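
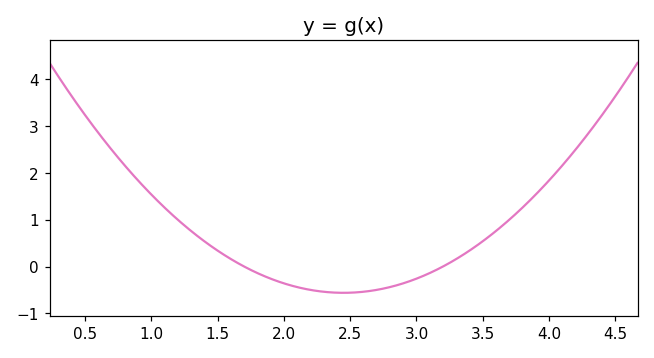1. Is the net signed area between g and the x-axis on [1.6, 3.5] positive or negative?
negative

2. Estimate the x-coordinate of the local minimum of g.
2.4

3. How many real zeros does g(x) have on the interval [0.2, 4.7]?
2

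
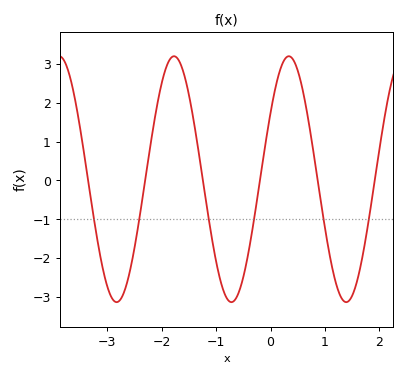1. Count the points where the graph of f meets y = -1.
6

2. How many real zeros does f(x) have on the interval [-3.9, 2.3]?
6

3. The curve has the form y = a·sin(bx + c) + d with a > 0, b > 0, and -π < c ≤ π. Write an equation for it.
y = 3.17sin(3x + 0.57) + 0.03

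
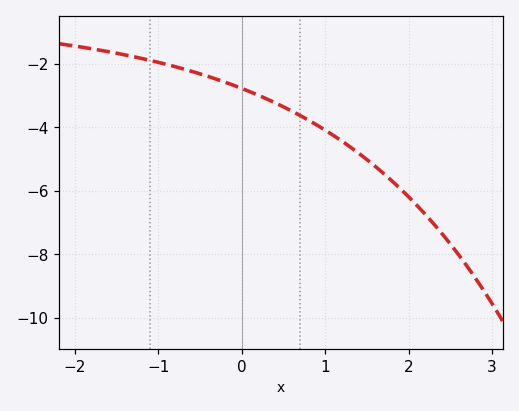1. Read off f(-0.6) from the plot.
-2.2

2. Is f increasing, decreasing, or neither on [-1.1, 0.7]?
decreasing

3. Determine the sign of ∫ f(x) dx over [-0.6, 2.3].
negative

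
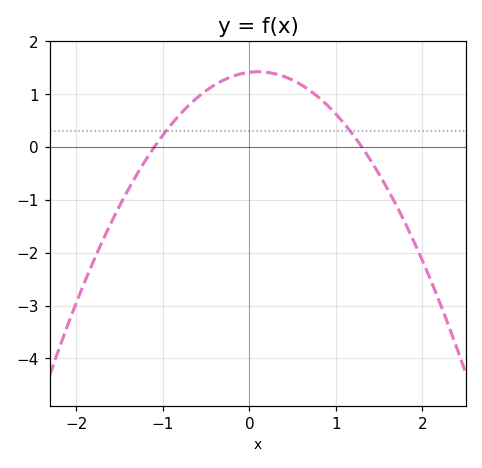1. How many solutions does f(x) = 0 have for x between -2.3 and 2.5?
2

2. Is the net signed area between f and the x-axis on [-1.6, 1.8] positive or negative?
positive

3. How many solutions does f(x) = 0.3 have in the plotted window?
2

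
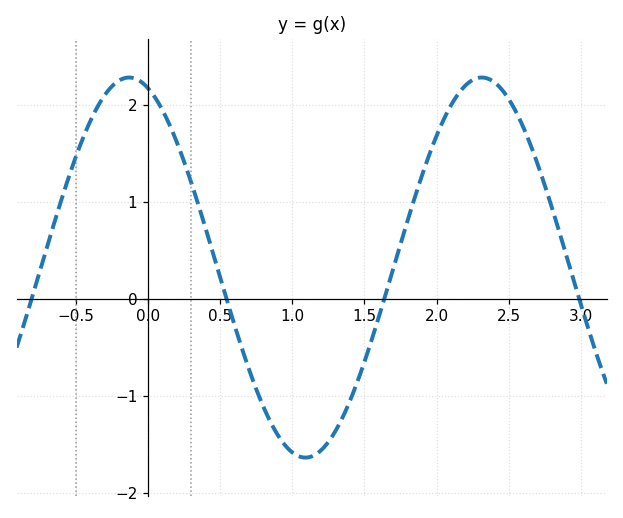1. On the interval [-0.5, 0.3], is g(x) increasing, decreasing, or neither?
neither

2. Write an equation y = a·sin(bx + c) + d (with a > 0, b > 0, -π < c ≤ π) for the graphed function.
y = 1.96sin(2.57x + 1.91) + 0.32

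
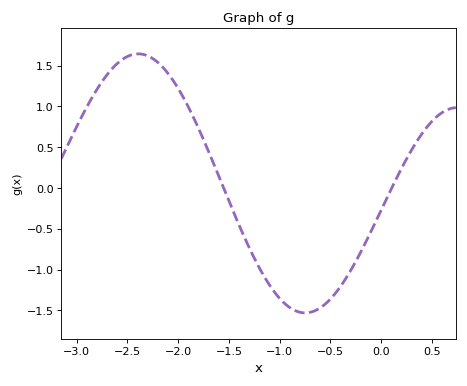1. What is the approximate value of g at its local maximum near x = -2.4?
1.65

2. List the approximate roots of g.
-1.55, 0.105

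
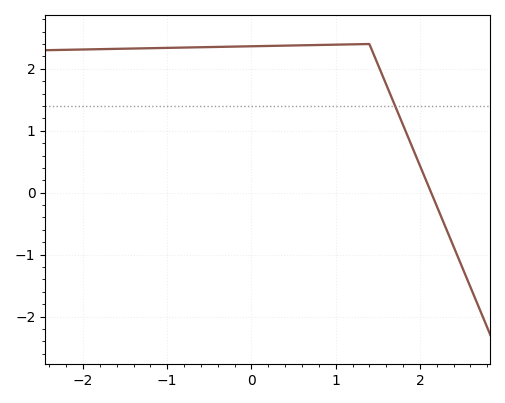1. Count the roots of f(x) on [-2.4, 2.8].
1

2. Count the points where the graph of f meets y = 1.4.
1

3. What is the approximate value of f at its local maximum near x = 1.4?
2.4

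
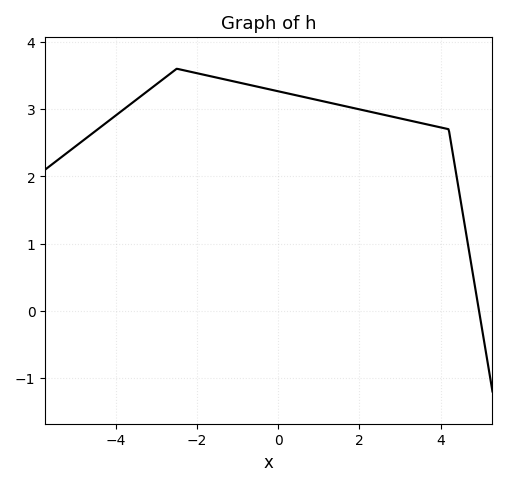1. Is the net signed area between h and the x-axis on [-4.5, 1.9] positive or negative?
positive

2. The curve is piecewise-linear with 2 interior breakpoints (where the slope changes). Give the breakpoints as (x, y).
(-2.5, 3.6); (4.2, 2.7)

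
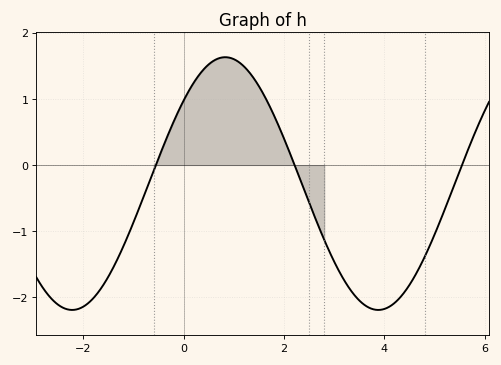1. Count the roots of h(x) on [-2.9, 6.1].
3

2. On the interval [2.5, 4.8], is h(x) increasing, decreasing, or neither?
neither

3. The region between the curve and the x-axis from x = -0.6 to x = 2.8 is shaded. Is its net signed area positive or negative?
positive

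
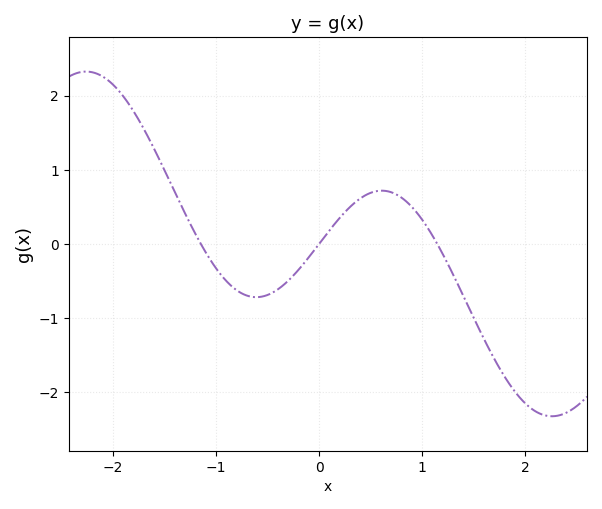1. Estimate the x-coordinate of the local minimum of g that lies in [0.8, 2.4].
2.26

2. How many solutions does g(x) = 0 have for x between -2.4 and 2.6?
3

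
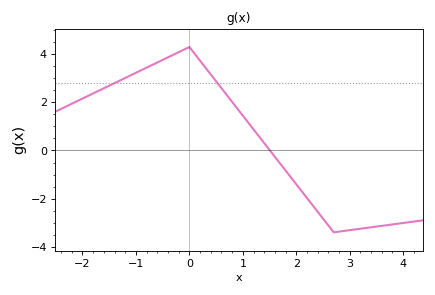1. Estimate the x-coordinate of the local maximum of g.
0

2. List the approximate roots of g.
1.5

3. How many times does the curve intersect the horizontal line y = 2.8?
2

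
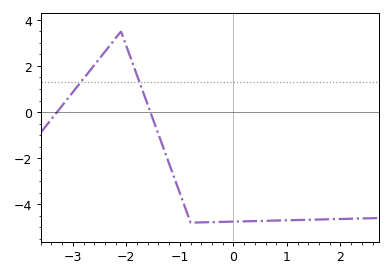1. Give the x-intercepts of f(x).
-3.3, -1.55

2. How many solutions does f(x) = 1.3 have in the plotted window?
2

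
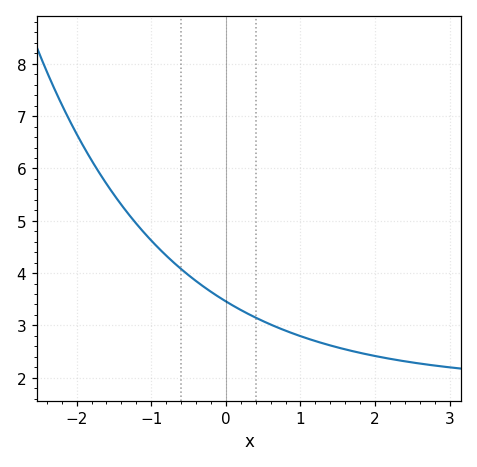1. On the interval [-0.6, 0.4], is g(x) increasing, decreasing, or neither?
decreasing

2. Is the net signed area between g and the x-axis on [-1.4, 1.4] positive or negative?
positive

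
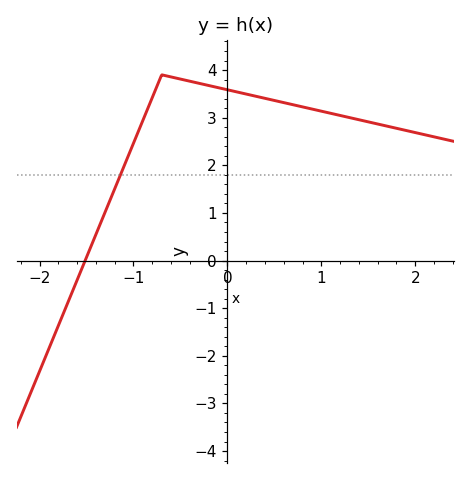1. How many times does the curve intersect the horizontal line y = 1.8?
1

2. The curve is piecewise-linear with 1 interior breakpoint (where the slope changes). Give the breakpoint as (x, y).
(-0.7, 3.9)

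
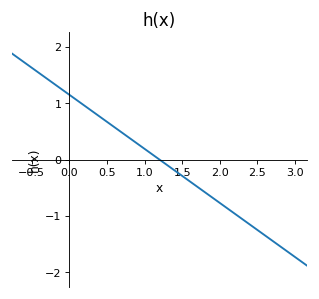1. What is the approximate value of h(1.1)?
0.096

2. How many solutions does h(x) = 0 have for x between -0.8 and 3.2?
1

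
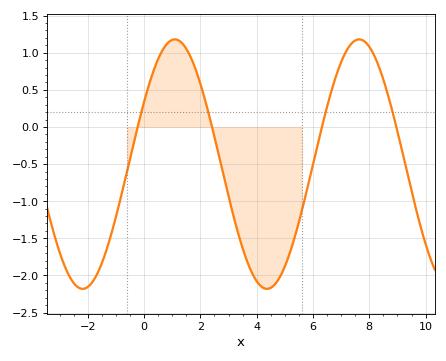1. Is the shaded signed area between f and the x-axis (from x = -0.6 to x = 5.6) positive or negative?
negative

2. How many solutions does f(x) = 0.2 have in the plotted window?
4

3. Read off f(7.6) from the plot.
1.2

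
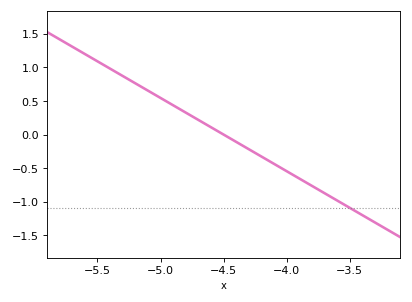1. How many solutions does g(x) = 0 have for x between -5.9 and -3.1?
1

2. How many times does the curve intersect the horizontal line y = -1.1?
1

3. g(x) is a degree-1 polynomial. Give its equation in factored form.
y = -1.09(x + 4.5)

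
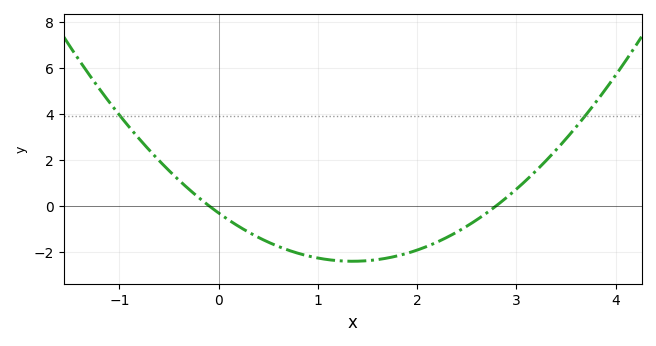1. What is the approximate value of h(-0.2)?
0.4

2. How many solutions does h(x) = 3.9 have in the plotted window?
2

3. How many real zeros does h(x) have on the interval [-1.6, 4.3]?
2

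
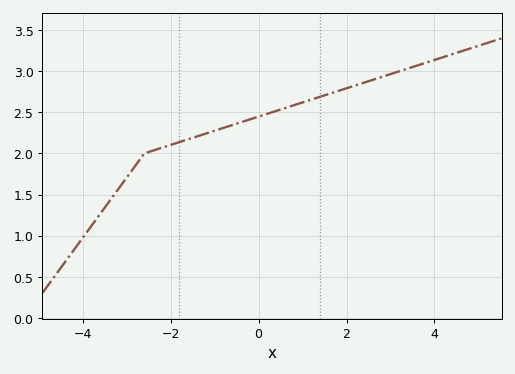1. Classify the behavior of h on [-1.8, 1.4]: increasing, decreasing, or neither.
increasing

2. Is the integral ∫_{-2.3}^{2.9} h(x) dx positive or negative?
positive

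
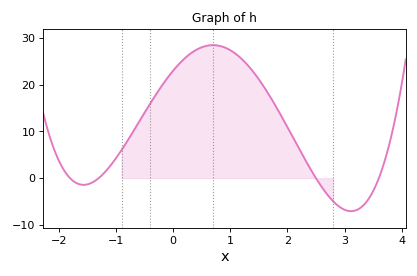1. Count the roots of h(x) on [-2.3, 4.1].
4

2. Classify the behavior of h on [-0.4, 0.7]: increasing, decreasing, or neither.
increasing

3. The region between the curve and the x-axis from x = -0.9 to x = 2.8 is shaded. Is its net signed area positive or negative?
positive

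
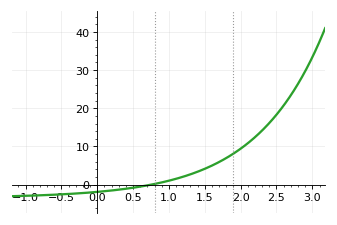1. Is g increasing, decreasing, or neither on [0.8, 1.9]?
increasing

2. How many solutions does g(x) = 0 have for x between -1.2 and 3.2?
1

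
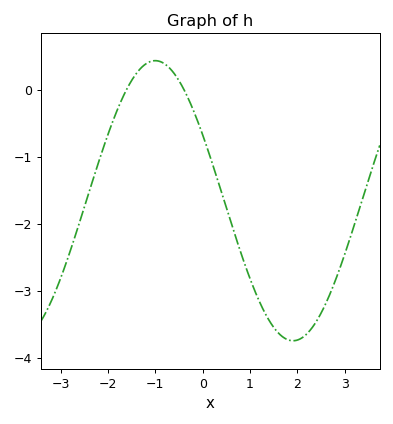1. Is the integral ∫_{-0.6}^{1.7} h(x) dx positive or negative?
negative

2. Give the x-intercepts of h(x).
-1.61, -0.39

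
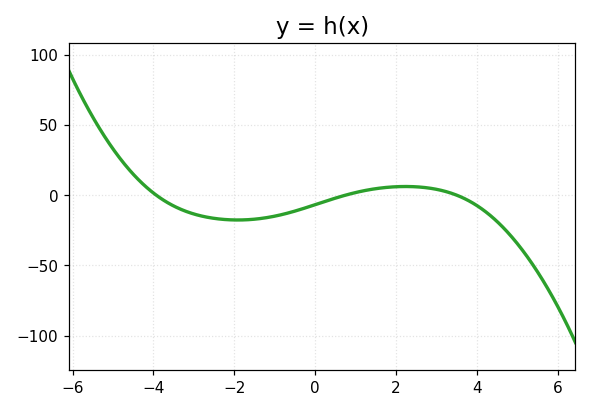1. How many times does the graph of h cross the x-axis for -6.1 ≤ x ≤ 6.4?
3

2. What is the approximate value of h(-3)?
-15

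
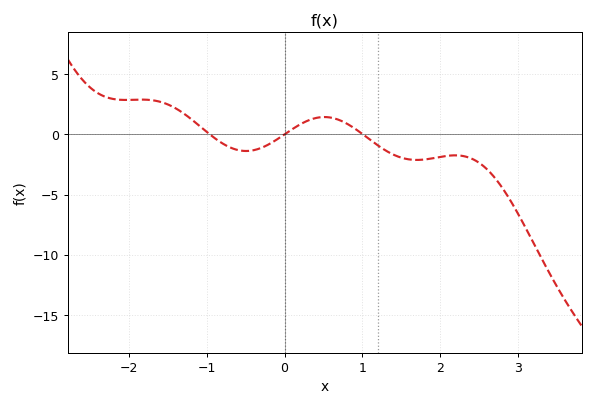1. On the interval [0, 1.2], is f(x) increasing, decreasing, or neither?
neither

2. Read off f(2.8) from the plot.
-4.5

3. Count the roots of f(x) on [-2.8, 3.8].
3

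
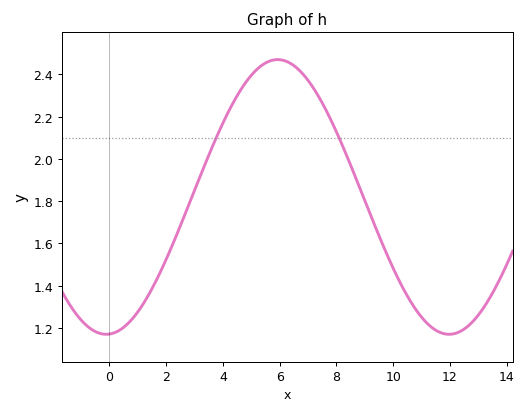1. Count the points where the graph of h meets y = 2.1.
2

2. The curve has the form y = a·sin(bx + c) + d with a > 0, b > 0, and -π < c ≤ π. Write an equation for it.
y = 0.65sin(0.52x - 1.5) + 1.82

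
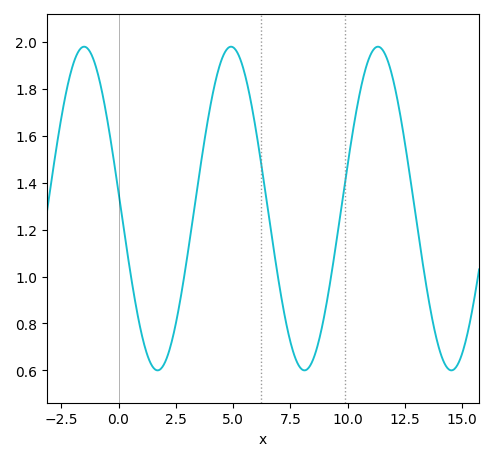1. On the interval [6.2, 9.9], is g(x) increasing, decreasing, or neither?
neither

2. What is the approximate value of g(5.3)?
1.94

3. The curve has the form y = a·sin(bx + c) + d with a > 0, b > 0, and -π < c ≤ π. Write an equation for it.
y = 0.69sin(0.98x + 3) + 1.29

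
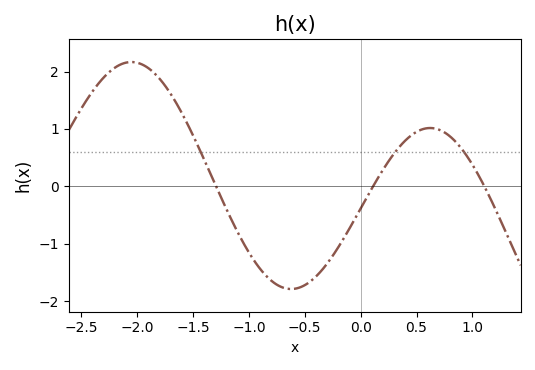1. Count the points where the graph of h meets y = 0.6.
3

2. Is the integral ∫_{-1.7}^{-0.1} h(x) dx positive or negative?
negative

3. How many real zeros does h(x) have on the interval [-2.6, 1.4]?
3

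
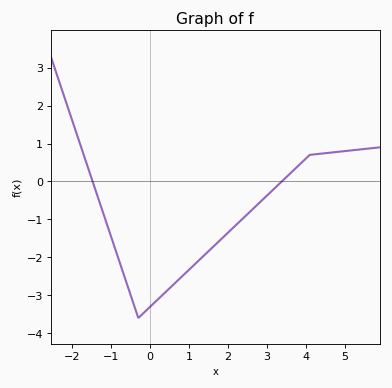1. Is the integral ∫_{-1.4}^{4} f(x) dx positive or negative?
negative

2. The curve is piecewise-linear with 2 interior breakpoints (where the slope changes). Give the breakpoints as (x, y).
(-0.3, -3.6); (4.1, 0.7)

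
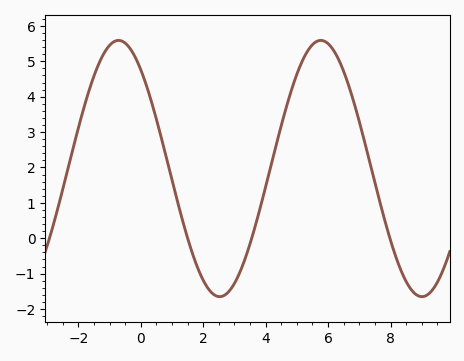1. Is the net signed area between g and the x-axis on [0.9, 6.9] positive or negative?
positive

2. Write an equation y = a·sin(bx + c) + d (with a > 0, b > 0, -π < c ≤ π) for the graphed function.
y = 3.62sin(0.97x + 2.3) + 1.97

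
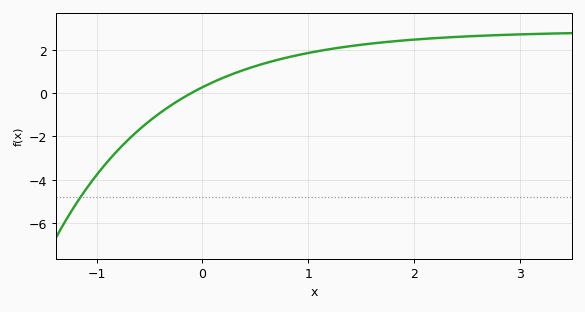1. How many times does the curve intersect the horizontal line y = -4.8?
1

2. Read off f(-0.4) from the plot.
-1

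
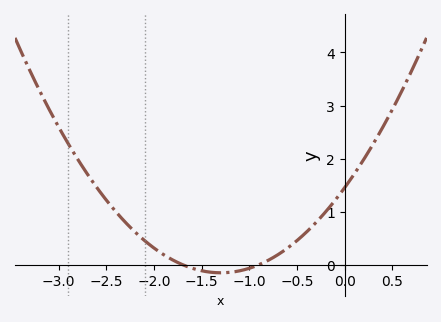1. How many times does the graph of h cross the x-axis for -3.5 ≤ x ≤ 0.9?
2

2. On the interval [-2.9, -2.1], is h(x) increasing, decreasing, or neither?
decreasing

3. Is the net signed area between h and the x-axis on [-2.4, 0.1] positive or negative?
positive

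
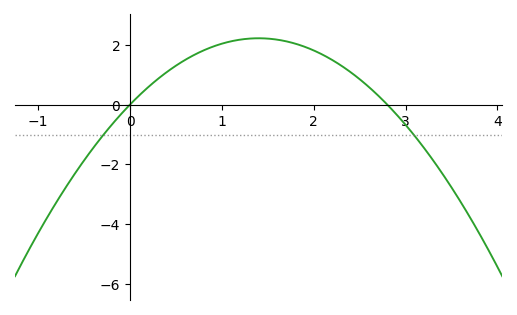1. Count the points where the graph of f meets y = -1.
2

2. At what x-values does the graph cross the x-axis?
0, 2.8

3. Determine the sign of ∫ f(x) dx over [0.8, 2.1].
positive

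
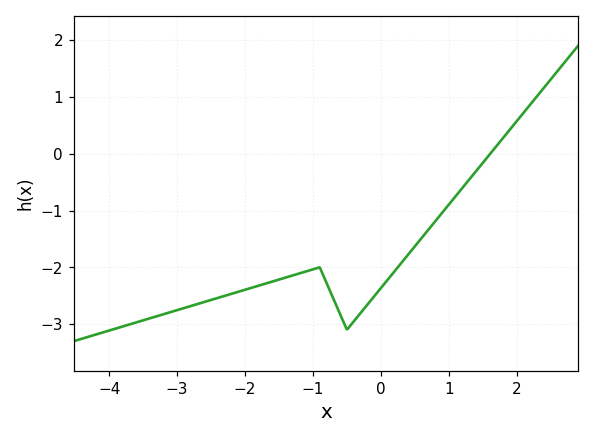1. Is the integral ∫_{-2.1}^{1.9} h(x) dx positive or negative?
negative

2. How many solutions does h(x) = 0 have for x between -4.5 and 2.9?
1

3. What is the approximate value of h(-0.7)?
-2.6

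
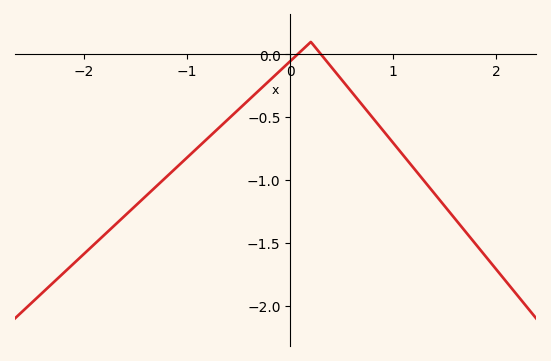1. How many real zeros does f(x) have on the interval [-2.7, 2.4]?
2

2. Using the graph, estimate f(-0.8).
-0.65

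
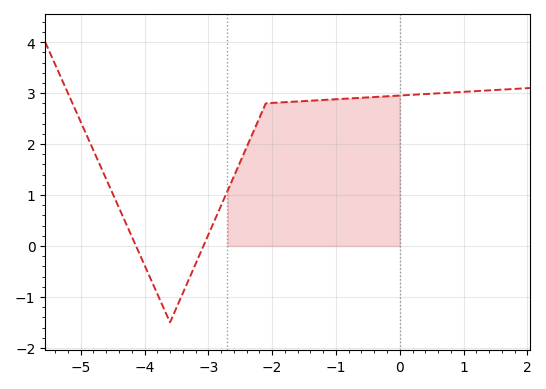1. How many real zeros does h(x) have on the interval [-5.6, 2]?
2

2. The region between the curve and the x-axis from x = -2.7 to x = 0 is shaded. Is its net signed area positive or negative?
positive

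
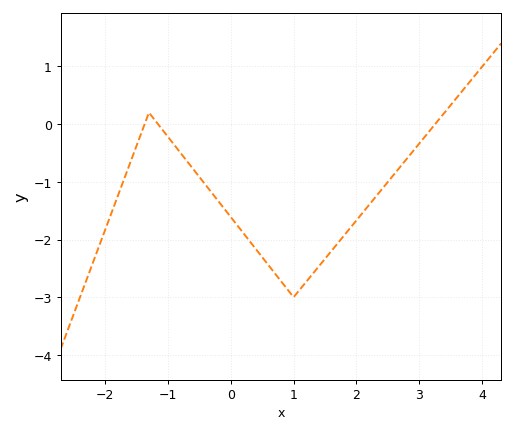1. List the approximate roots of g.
-1.4, -1.2, 3.3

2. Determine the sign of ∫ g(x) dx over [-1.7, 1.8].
negative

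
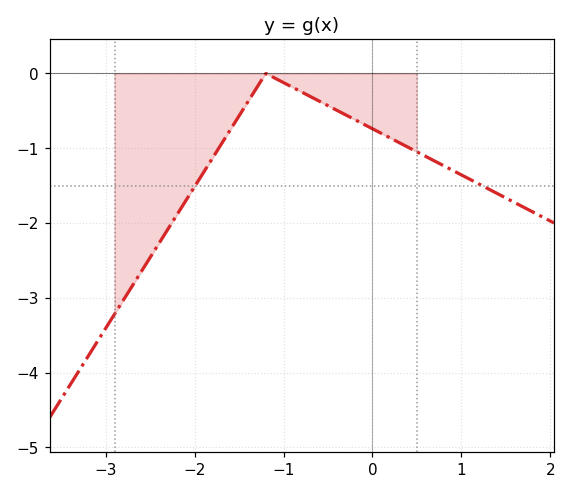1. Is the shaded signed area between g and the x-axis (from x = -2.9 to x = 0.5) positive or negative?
negative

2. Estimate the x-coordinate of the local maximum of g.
-1.2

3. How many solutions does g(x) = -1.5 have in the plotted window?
2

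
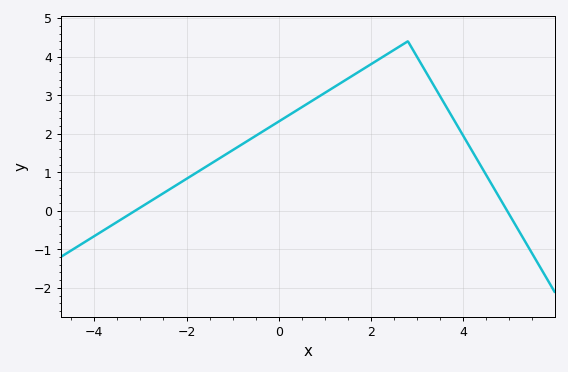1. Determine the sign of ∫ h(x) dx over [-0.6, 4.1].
positive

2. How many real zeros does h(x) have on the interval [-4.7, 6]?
2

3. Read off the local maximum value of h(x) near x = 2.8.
4.4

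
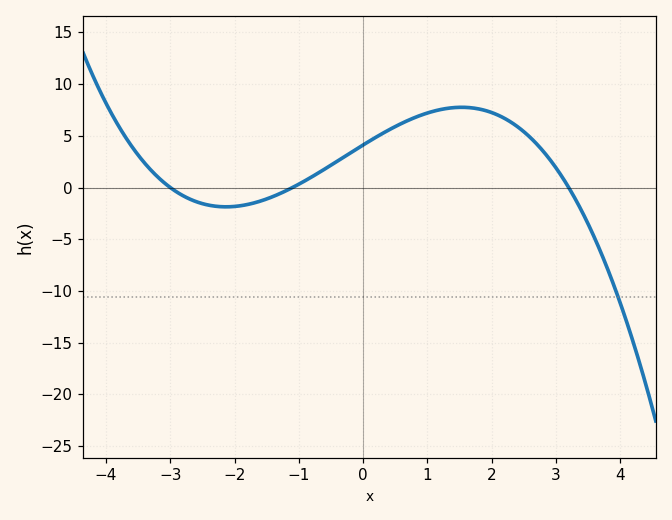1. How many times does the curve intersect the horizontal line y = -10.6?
1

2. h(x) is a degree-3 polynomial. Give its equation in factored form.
y = -0.39(x + 3)(x + 1.1)(x - 3.2)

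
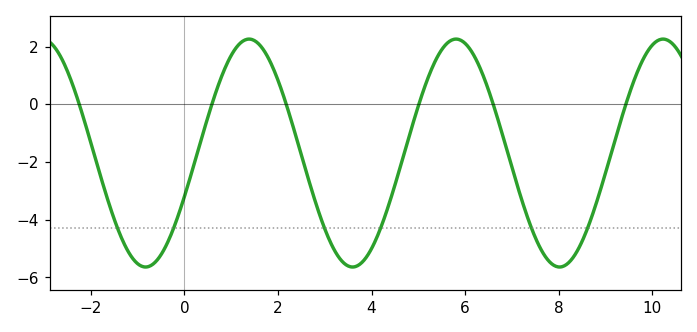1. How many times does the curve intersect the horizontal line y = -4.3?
6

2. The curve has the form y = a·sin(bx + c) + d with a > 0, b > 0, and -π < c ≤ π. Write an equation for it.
y = 3.95sin(1.4x - 0.39) - 1.69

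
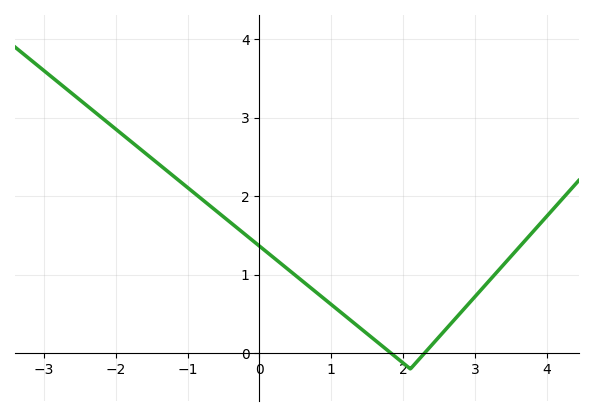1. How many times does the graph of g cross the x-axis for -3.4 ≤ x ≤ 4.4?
2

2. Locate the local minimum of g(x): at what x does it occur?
2.1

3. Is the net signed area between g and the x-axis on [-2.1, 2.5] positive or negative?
positive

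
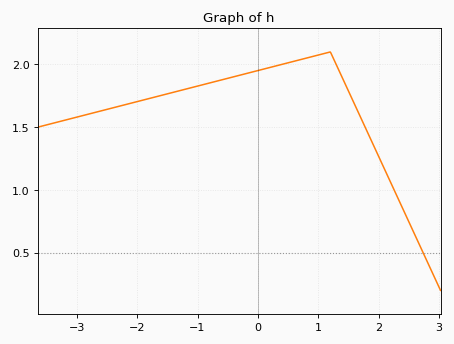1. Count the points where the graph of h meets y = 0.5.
1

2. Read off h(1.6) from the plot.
1.7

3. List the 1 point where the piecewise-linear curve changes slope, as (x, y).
(1.2, 2.1)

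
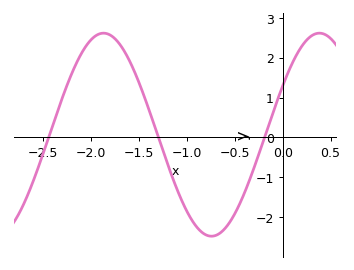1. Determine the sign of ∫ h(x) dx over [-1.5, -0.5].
negative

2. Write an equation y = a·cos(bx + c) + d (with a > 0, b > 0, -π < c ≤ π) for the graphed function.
y = 2.54cos(2.8x - 1.1) + 0.07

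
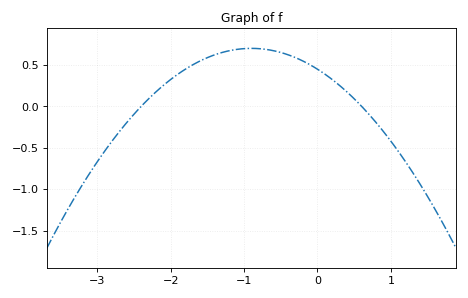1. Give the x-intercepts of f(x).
-2.4, 0.6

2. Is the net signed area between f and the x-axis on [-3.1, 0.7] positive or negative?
positive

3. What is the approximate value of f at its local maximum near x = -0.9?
0.7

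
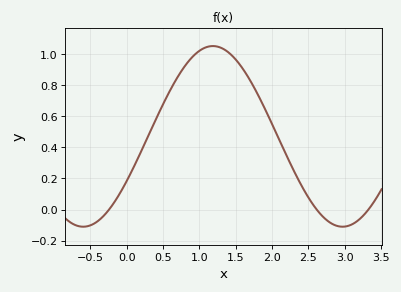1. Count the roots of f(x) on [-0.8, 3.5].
3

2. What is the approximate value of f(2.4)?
0.161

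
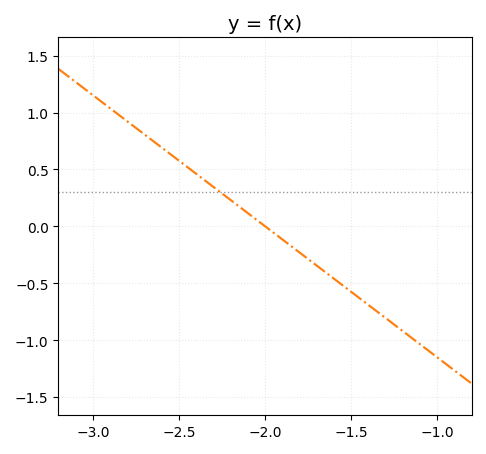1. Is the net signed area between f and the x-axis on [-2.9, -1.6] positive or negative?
positive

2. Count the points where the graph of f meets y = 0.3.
1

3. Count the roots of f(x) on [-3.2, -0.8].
1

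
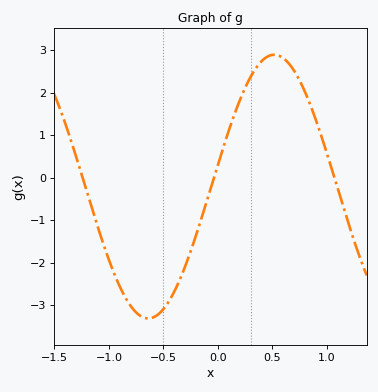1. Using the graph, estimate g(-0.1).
-0.5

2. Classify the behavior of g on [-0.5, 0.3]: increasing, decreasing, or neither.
increasing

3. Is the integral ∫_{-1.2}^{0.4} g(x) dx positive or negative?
negative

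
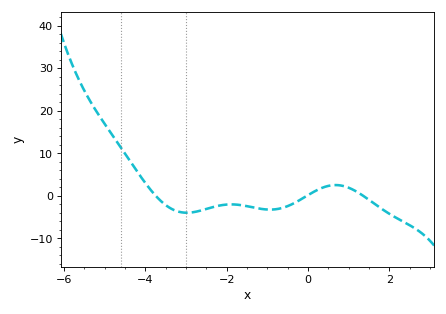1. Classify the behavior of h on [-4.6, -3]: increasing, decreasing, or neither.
decreasing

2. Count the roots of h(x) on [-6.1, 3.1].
3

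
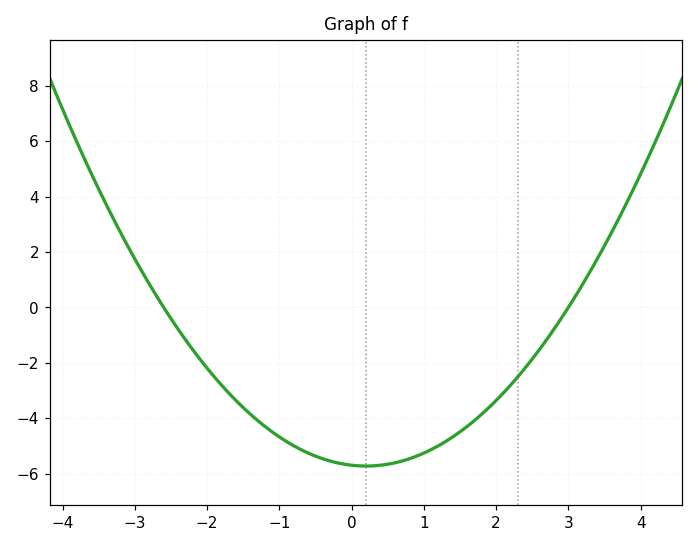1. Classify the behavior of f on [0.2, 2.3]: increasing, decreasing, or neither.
increasing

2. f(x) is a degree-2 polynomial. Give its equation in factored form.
y = 0.73(x + 2.6)(x - 3)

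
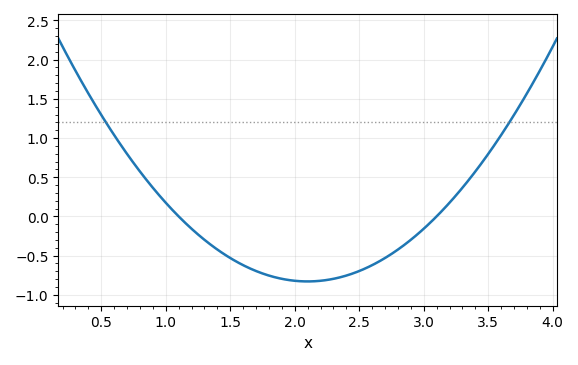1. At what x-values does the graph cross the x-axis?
1.1, 3.1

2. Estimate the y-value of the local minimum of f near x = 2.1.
-0.83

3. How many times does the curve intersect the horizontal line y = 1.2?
2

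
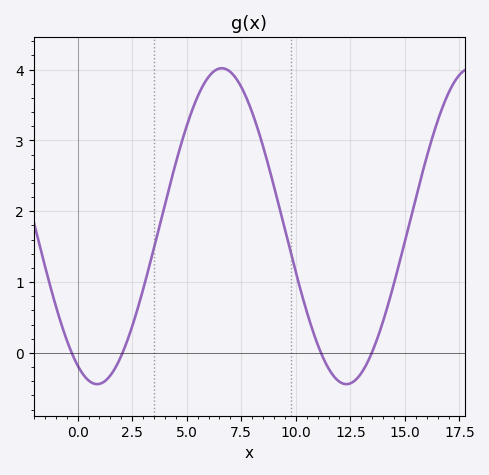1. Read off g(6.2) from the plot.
4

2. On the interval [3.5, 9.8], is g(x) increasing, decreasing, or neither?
neither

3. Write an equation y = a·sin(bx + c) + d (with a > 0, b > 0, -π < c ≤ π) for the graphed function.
y = 2.23sin(0.55x - 2.1) + 1.79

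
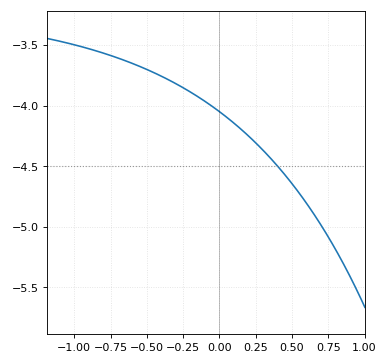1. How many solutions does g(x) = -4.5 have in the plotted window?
1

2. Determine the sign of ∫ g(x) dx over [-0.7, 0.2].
negative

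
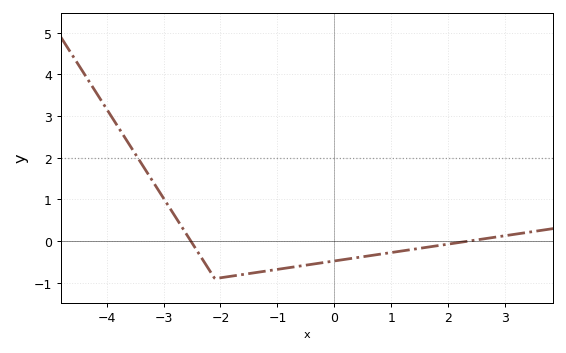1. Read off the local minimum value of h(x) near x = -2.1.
-0.9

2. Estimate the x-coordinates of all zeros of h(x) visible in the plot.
-2.6, 2.4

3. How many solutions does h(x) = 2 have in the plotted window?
1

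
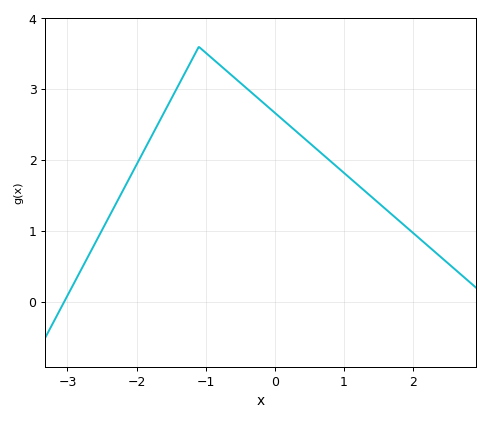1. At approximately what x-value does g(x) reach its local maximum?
-1.1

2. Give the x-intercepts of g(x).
-3.1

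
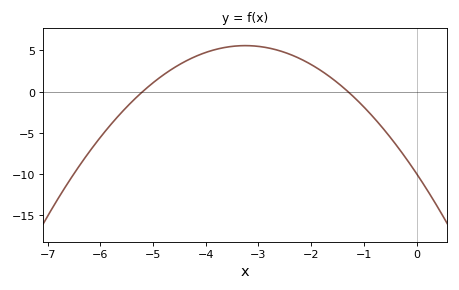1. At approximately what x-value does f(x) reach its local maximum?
-3.25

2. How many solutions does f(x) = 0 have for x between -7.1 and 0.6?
2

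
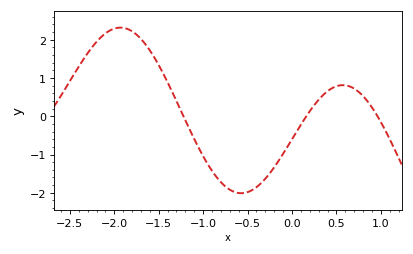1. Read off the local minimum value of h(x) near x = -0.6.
-2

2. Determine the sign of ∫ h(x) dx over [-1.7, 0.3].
negative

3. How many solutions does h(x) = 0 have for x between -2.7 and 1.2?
3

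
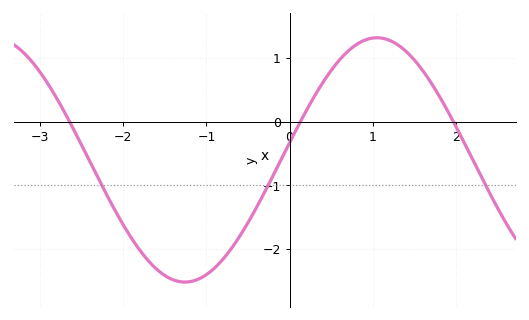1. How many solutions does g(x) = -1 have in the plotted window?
3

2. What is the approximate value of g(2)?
-0.068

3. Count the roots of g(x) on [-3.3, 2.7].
3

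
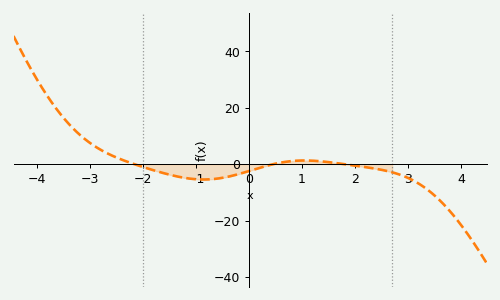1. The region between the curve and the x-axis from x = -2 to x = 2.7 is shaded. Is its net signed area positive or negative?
negative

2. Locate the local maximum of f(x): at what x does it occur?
1.05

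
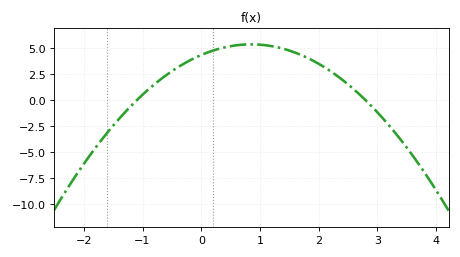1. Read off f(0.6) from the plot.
5.31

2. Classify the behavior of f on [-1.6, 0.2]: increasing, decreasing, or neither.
increasing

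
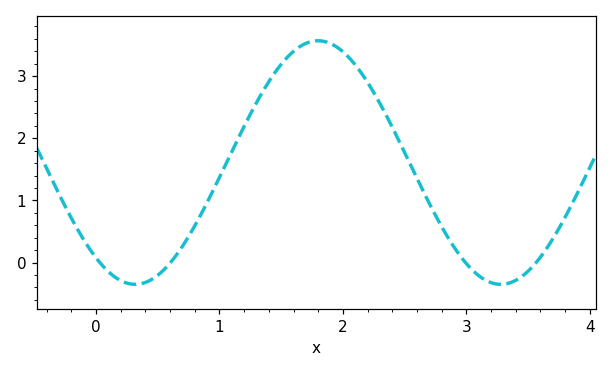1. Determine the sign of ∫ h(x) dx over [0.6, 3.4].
positive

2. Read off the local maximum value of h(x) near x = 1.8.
3.57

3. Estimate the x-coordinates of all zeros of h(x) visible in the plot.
0.03, 0.603, 2.99, 3.57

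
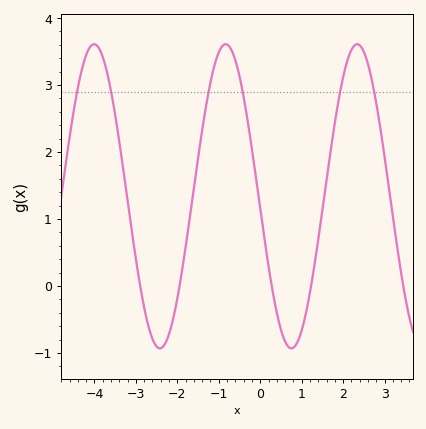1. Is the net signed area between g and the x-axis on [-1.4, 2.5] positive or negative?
positive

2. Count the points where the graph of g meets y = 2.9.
6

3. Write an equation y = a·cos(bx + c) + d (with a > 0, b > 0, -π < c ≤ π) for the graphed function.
y = 2.27cos(1.98x + 1.65) + 1.34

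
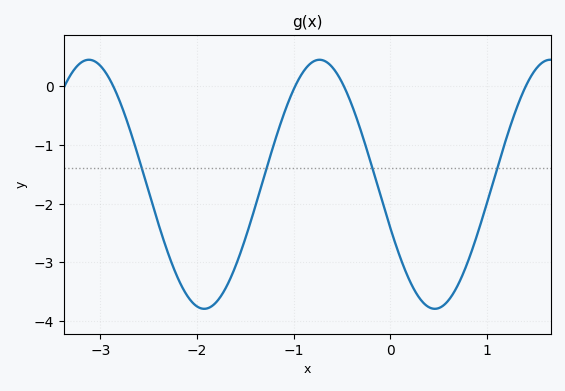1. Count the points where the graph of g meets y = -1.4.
4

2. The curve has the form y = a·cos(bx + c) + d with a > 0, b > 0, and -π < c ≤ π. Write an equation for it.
y = 2.12cos(2.63x + 1.92) - 1.67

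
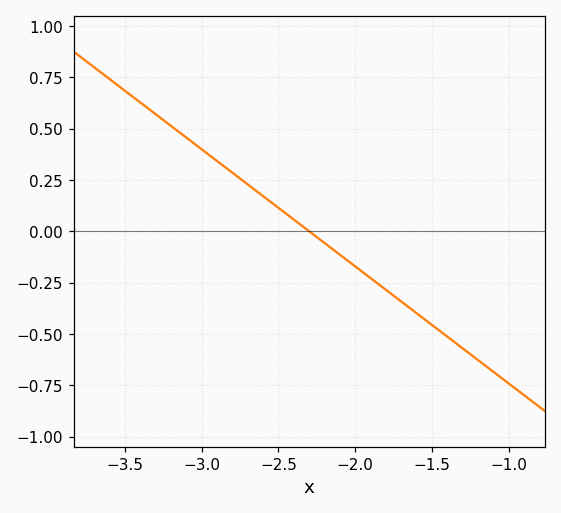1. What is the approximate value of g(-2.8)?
0.285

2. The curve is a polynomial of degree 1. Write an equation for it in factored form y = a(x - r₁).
y = -0.57(x + 2.3)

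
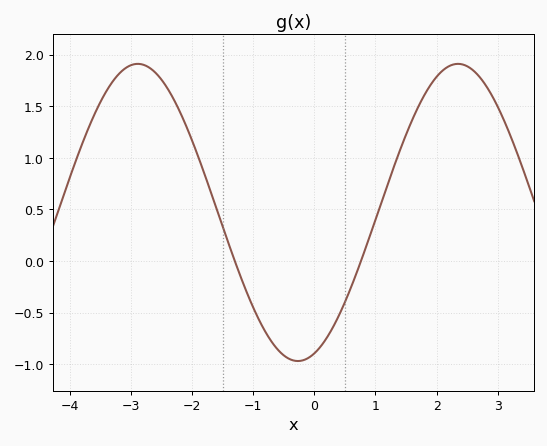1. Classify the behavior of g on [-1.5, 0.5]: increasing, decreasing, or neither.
neither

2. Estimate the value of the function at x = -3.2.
1.8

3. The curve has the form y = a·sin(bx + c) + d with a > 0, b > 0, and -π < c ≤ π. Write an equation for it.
y = 1.44sin(1.2x - 1.2) + 0.47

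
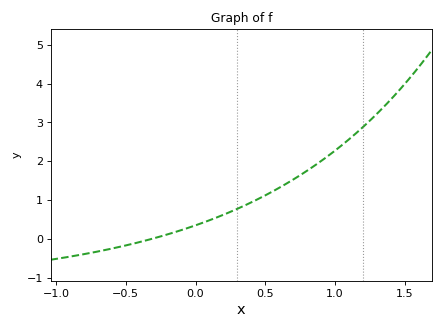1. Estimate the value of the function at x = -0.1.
0.2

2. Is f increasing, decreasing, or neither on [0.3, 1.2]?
increasing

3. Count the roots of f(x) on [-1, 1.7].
1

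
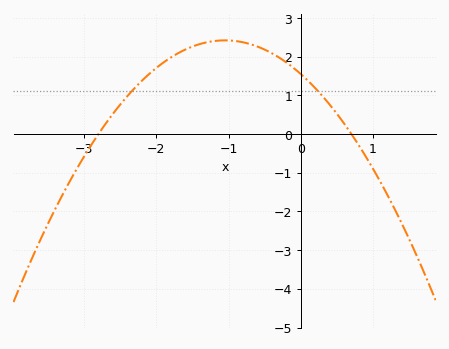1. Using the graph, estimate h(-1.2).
2.4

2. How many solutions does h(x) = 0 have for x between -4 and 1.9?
2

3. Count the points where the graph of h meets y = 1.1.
2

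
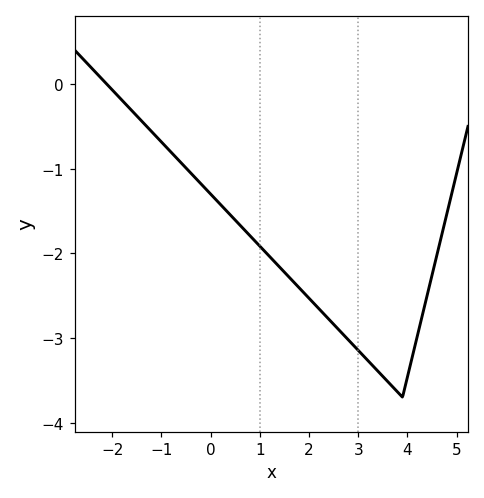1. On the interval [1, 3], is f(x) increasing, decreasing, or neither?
decreasing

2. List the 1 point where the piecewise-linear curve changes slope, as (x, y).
(3.9, -3.7)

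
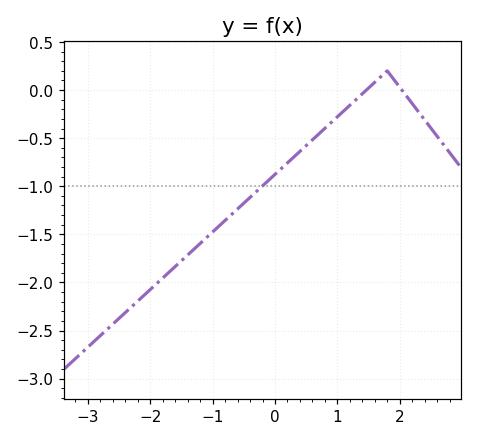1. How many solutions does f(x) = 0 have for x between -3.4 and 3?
2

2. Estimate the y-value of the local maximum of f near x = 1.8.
0.2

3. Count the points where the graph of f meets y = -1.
1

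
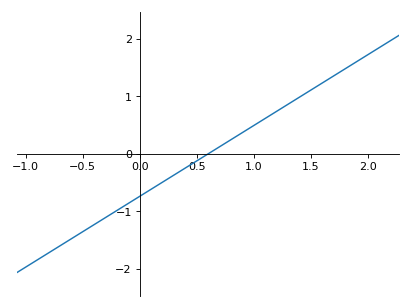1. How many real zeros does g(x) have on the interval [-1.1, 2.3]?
1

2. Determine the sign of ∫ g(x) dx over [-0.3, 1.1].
negative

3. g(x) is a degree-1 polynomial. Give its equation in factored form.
y = 1.23(x - 0.6)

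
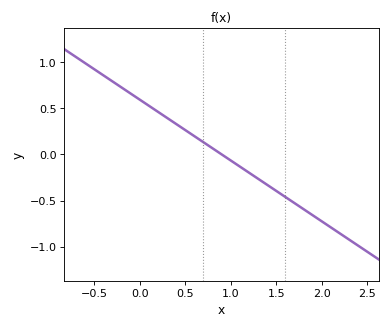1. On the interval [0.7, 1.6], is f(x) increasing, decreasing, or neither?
decreasing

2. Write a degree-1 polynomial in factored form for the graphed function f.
y = -0.66(x - 0.9)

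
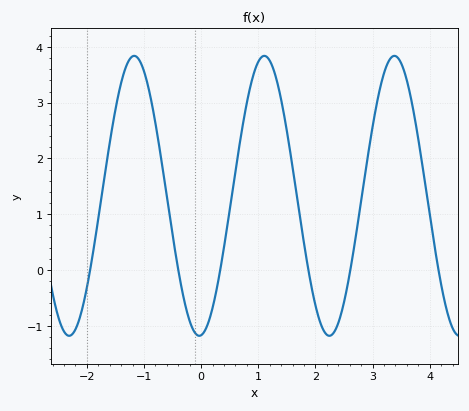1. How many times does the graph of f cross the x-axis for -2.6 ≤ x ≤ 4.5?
6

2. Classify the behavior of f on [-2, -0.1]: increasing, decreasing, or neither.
neither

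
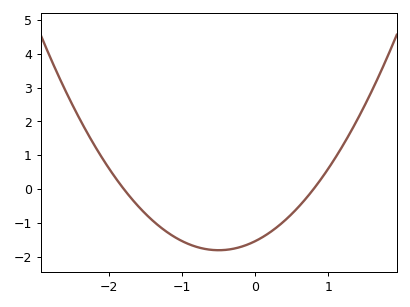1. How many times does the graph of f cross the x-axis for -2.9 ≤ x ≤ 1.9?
2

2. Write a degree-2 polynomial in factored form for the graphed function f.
y = 1.07(x + 1.8)(x - 0.8)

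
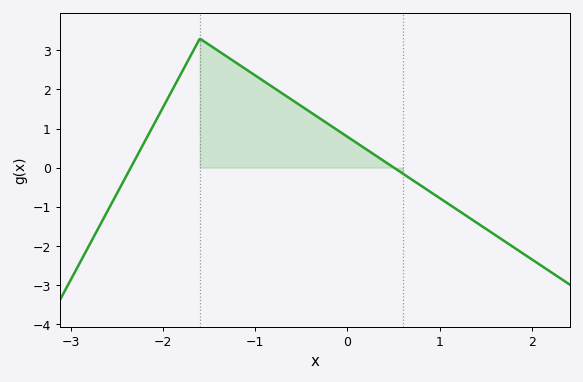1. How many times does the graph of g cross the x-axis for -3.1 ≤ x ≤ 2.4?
2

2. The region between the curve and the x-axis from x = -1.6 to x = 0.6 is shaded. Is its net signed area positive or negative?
positive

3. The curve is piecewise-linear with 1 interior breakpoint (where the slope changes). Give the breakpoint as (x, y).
(-1.6, 3.3)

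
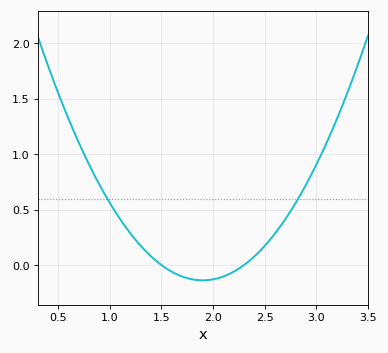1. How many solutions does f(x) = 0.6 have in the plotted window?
2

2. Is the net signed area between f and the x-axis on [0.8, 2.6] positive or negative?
positive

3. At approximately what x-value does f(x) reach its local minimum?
1.9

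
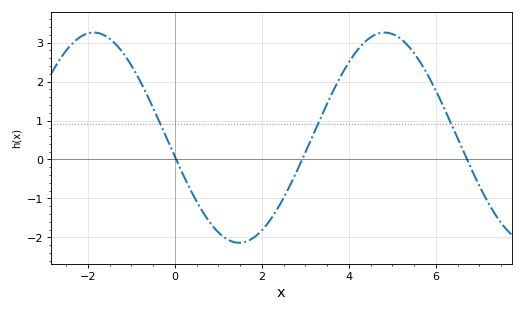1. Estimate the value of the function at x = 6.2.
1.3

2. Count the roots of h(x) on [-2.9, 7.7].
3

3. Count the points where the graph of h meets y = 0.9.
3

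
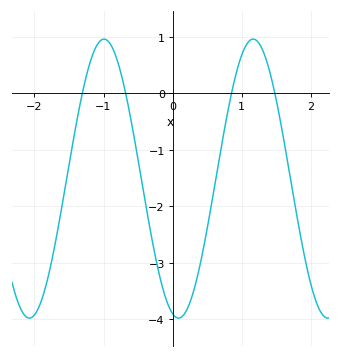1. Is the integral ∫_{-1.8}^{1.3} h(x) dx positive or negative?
negative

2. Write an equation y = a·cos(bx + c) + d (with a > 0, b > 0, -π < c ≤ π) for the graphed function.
y = 2.47cos(2.9x + 2.9) - 1.51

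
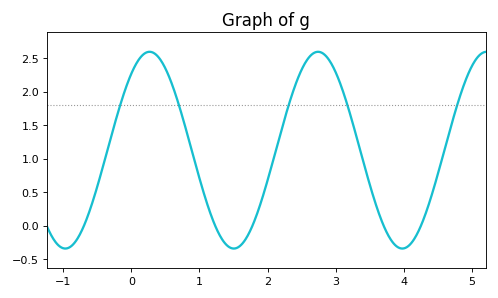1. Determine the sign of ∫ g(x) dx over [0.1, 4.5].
positive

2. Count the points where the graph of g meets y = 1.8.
5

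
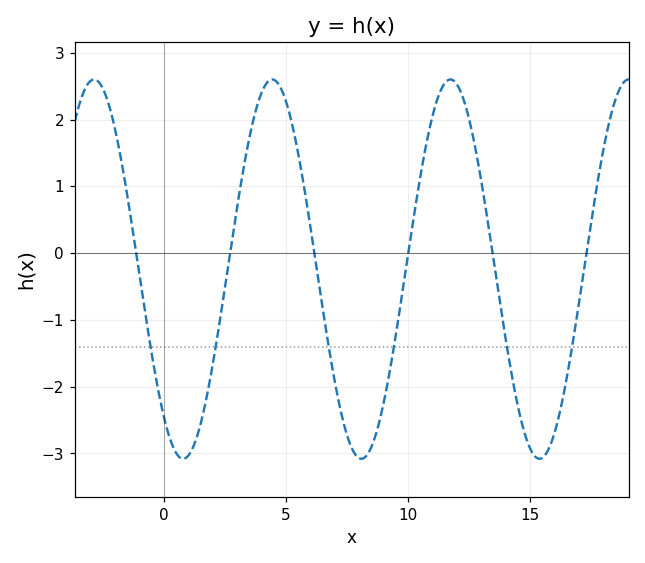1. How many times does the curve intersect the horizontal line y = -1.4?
6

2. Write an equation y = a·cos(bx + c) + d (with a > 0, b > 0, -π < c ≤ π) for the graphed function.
y = 2.84cos(0.86x + 2.46) - 0.24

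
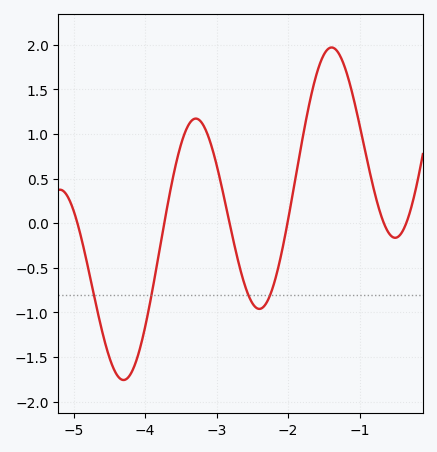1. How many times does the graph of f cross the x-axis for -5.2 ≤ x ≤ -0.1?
6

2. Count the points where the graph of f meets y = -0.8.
4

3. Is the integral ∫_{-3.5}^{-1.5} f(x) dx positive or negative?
positive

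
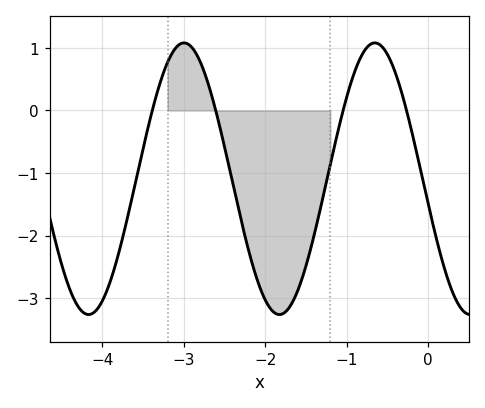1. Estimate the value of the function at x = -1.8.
-3.3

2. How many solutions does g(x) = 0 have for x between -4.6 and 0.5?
4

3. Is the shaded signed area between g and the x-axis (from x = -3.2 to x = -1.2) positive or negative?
negative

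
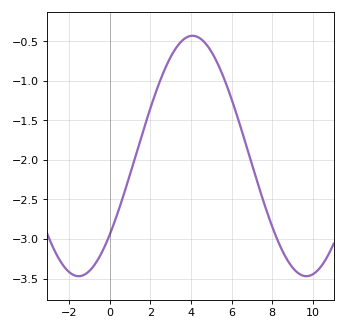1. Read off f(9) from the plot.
-3.35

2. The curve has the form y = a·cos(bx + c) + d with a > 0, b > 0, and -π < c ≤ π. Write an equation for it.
y = 1.52cos(0.56x - 2.3) - 1.95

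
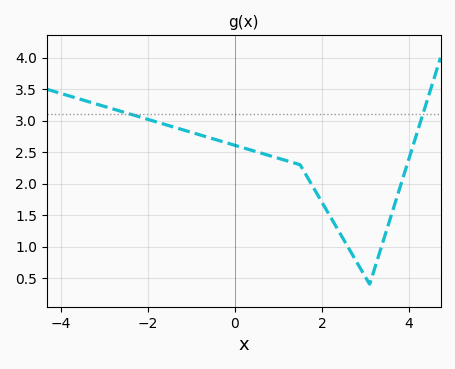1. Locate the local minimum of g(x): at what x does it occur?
3.1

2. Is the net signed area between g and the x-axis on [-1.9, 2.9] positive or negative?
positive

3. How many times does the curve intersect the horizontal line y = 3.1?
2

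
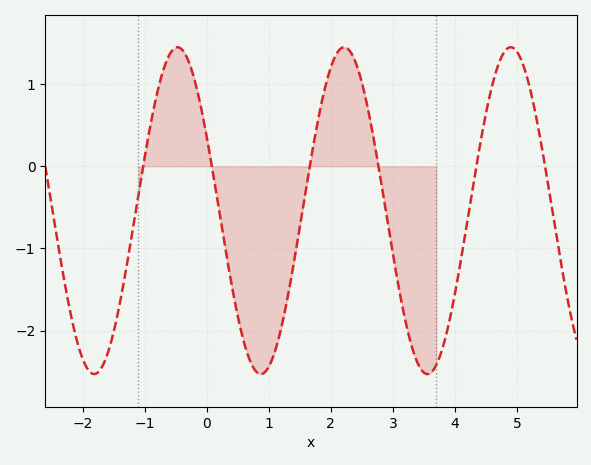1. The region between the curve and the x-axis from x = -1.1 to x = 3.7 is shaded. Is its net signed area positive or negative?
negative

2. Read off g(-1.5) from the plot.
-2.02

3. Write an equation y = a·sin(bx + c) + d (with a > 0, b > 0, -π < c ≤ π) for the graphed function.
y = 1.99sin(2.34x + 2.67) - 0.54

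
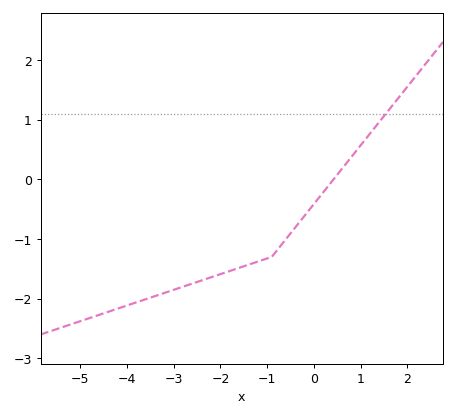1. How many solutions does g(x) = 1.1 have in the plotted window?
1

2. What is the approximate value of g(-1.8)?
-1.5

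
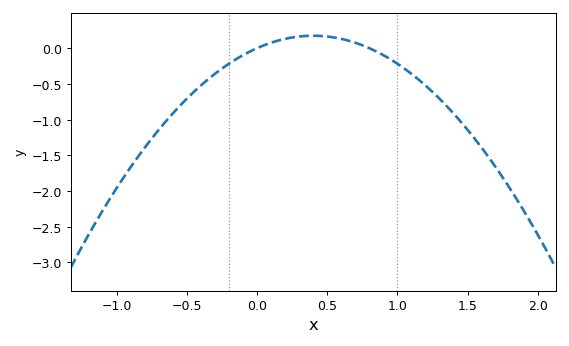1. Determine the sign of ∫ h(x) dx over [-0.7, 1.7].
negative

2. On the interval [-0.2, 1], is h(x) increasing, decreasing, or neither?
neither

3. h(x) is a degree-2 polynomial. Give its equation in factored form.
y = -1.09(x - 0)(x - 0.8)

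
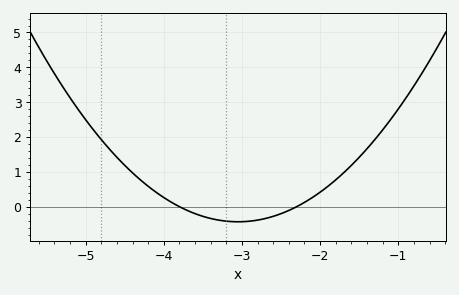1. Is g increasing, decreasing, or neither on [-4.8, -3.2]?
decreasing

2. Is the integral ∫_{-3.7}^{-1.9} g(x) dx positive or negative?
negative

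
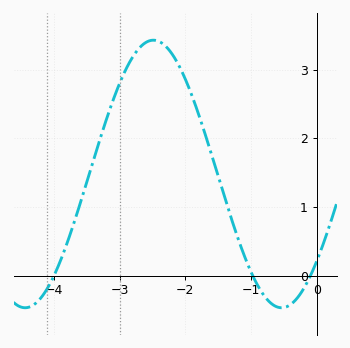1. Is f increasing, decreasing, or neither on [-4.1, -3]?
increasing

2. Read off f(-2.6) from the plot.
3.4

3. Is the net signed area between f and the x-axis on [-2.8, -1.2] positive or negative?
positive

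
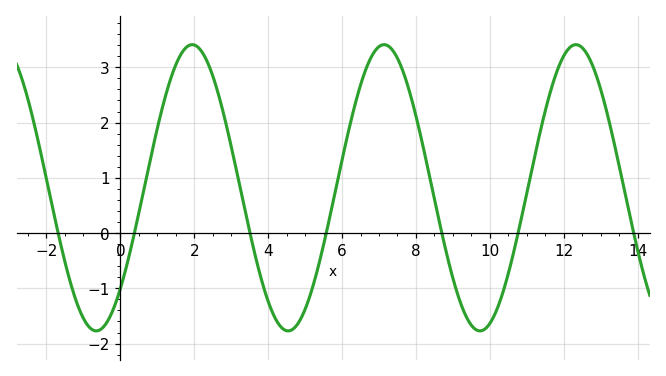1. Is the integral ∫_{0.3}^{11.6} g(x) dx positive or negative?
positive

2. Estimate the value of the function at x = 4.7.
-1.72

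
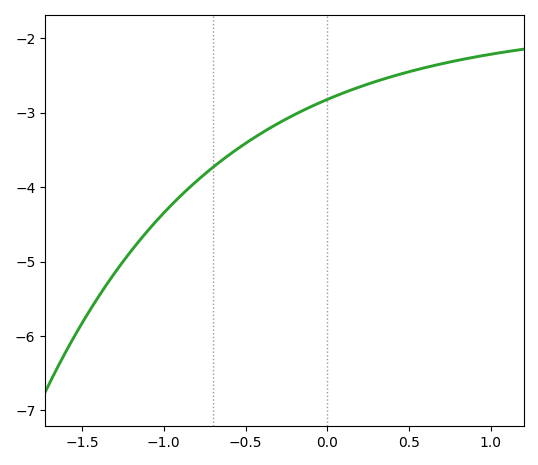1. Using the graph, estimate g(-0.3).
-3.14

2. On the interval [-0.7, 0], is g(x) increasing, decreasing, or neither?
increasing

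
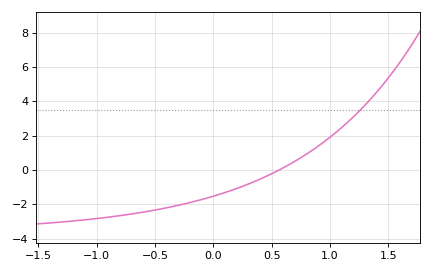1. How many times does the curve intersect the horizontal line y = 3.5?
1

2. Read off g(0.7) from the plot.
0.6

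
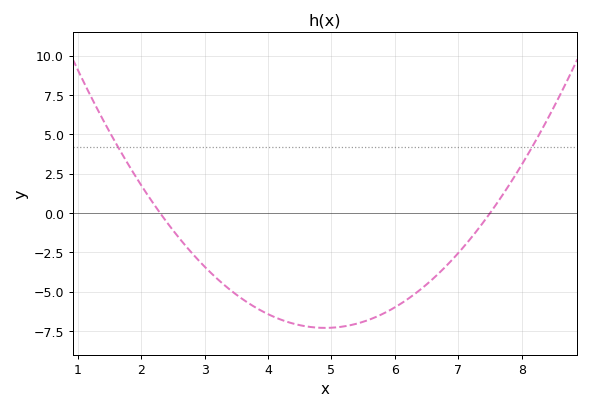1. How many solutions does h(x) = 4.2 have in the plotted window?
2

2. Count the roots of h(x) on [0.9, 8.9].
2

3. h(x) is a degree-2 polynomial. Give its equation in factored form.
y = 1.08(x - 2.3)(x - 7.5)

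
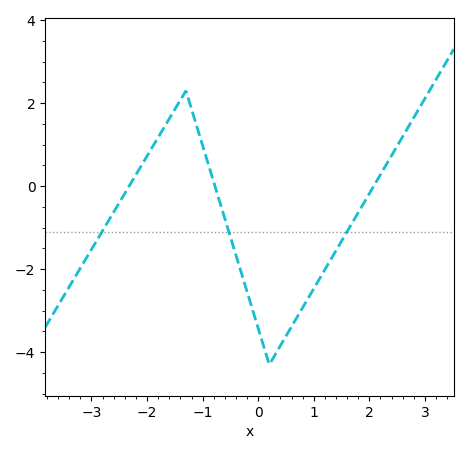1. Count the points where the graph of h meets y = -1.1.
3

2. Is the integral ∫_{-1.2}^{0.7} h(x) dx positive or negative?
negative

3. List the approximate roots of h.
-2.3, -0.8, 2.1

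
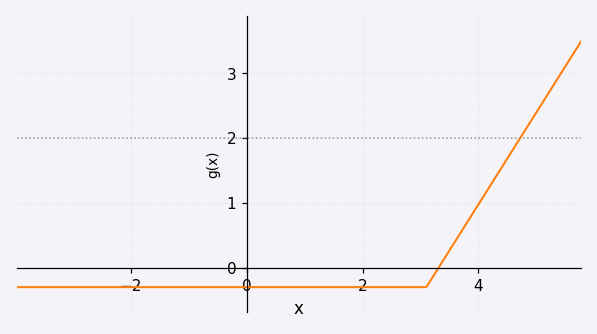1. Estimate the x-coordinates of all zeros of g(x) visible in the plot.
3.4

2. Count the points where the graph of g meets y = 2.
1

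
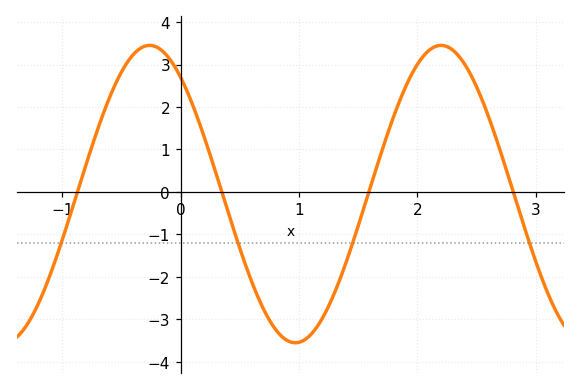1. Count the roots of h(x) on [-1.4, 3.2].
4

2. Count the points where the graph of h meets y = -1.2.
4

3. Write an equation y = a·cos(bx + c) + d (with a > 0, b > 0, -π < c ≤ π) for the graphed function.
y = 3.5cos(2.55x + 0.672) - 0.05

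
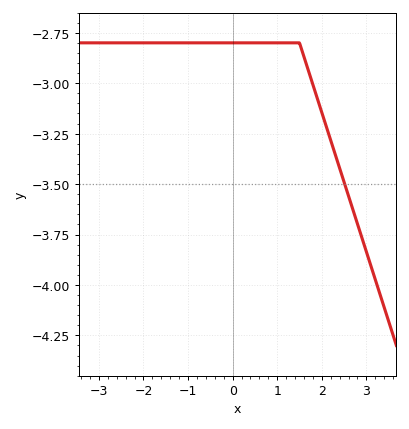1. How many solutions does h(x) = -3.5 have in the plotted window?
1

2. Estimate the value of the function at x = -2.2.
-2.8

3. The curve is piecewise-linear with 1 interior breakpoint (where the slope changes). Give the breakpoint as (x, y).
(1.5, -2.8)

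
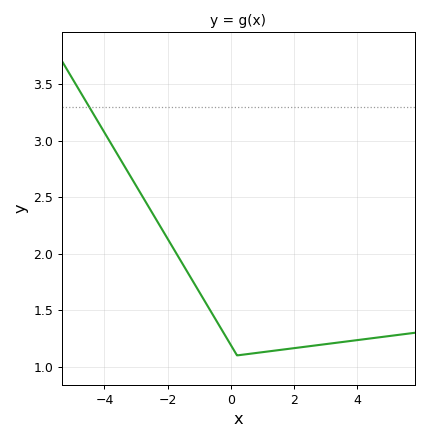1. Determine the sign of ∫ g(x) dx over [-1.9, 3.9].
positive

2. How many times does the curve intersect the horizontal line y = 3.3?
1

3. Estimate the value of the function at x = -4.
3.05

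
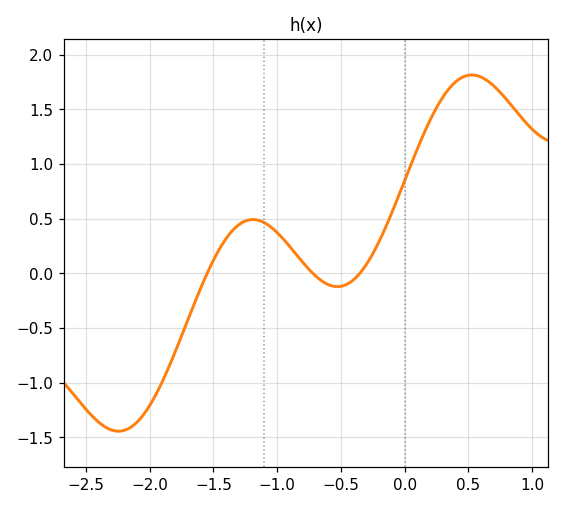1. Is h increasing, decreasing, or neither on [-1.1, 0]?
neither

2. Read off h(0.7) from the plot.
1.7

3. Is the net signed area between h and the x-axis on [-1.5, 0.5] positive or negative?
positive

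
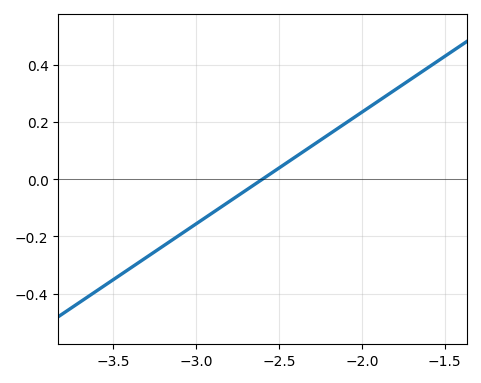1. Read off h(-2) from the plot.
0.234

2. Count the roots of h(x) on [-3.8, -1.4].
1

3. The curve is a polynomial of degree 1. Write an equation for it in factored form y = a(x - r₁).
y = 0.39(x + 2.6)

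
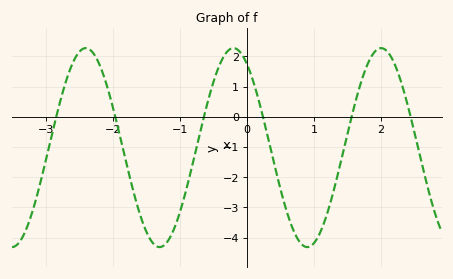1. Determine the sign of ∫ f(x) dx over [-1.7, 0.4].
negative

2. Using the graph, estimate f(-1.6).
-3.2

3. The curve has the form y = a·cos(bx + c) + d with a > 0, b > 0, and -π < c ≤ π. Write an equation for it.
y = 3.29cos(2.9x + 0.58) - 1.02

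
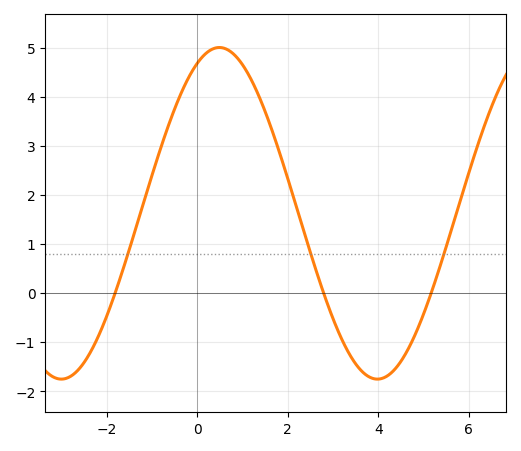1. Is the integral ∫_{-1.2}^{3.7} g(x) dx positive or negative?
positive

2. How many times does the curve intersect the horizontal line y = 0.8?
3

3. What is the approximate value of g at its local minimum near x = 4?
-1.7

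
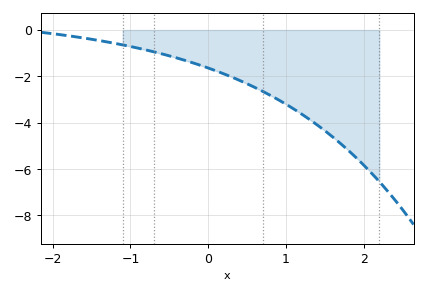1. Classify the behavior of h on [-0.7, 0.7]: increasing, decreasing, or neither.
decreasing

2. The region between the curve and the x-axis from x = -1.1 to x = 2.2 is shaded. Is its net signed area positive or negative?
negative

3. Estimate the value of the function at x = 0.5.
-2.32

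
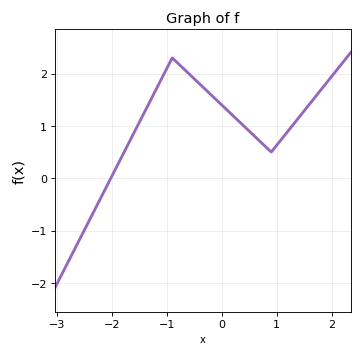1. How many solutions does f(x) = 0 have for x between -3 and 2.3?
1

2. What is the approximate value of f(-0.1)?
1.5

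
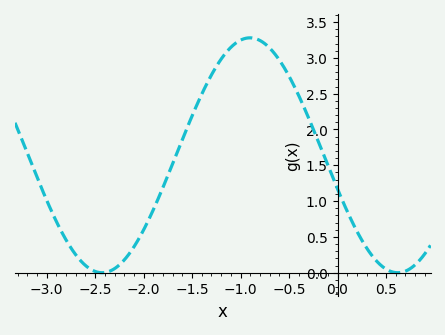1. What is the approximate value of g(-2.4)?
0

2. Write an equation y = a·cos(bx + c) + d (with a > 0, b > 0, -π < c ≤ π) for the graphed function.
y = 1.64cos(2.1x + 1.9) + 1.64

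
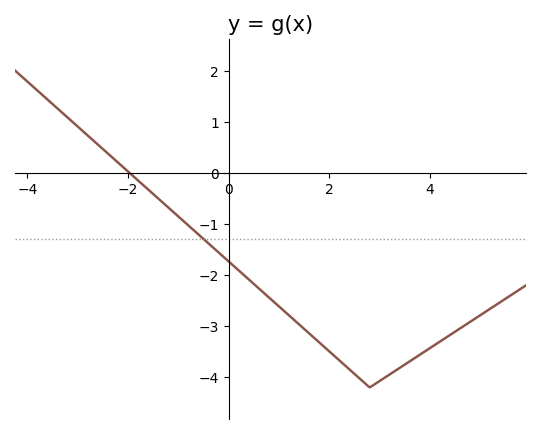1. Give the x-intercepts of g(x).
-2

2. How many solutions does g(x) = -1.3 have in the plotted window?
1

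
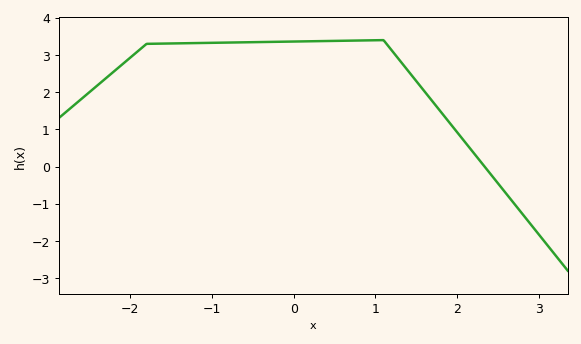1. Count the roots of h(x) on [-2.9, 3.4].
1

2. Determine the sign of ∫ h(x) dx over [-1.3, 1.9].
positive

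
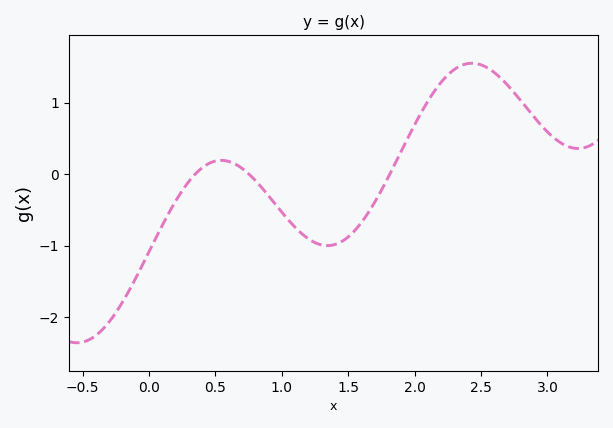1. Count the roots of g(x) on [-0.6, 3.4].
3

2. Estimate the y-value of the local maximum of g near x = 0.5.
0.2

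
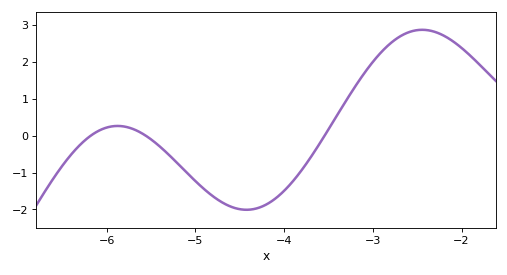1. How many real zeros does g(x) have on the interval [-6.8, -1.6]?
3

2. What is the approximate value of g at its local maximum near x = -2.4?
2.87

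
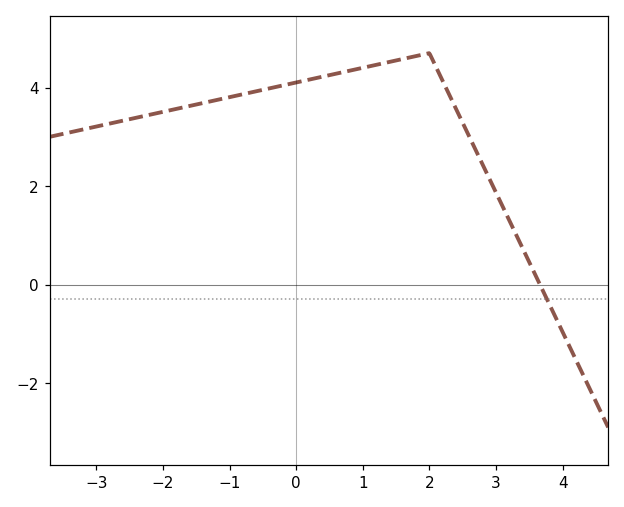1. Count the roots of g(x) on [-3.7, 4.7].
1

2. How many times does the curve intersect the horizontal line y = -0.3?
1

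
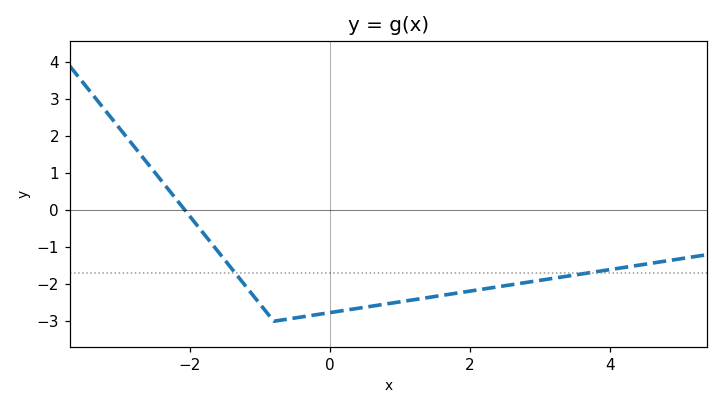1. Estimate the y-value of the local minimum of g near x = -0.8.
-3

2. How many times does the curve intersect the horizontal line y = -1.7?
2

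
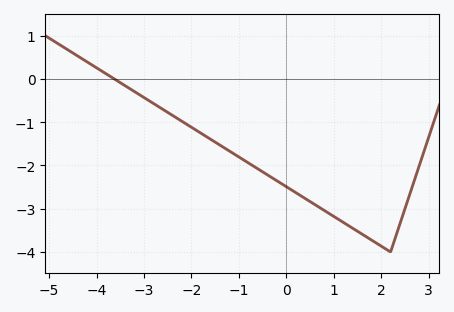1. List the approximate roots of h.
-3.63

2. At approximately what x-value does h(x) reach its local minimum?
2.2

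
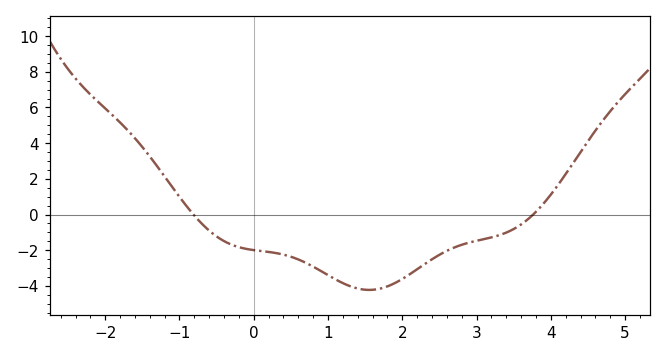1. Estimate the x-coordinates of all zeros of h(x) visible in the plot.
-0.8, 3.8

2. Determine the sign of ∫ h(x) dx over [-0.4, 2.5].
negative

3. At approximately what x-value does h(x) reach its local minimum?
1.6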